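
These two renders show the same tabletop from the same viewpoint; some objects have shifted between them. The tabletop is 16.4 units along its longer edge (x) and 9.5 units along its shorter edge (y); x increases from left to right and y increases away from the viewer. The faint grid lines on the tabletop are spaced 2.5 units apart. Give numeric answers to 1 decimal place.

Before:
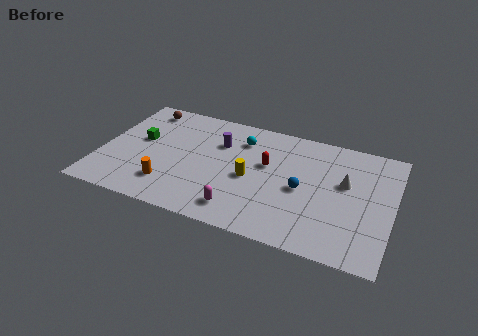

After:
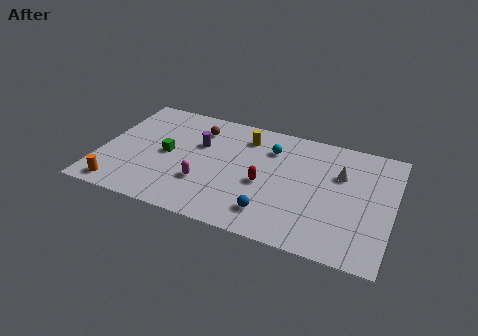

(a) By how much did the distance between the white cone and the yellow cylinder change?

+0.3

The distance was about 5.4 in the first image and 5.7 in the second, so they moved 0.3 units further apart.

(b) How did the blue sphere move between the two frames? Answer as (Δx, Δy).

(-1.5, -2.5)

From the two frames, the blue sphere sits at roughly (11.4, 4.4) before and (9.9, 1.9) after.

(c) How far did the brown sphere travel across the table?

3.4

From (1.9, 8.2) to (5.2, 7.4), the brown sphere covered √(3.3² + 0.8²) ≈ 3.4 units.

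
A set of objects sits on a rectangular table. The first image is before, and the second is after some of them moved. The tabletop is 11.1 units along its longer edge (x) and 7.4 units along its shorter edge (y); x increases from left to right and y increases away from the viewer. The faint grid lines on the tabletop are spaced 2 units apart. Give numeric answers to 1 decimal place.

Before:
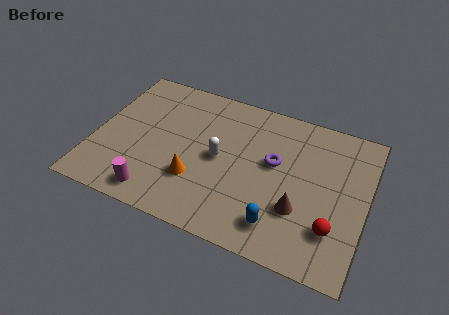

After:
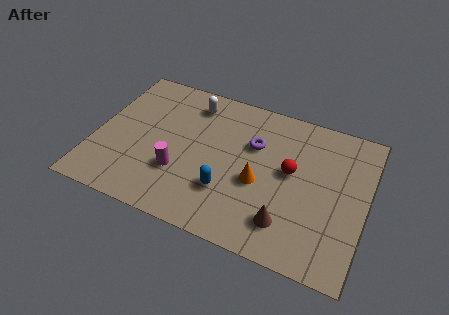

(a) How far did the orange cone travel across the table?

2.6

The orange cone moved from about (4.3, 2.3) to (6.8, 3.1), a distance of √(2.5² + 0.8²) ≈ 2.6.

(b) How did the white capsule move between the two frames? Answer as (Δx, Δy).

(-1.4, 2.4)

From the two frames, the white capsule sits at roughly (5.1, 3.7) before and (3.7, 6.1) after.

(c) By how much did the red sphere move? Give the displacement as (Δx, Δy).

(-1.9, 2.1)

The red sphere started near (9.9, 2.0) and ended near (8.0, 4.1).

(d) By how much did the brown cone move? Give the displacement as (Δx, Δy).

(-0.4, -0.8)

From the two frames, the brown cone sits at roughly (8.5, 2.4) before and (8.1, 1.6) after.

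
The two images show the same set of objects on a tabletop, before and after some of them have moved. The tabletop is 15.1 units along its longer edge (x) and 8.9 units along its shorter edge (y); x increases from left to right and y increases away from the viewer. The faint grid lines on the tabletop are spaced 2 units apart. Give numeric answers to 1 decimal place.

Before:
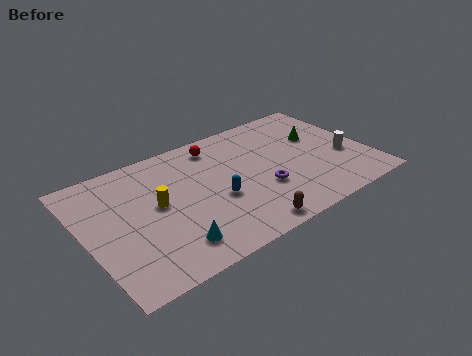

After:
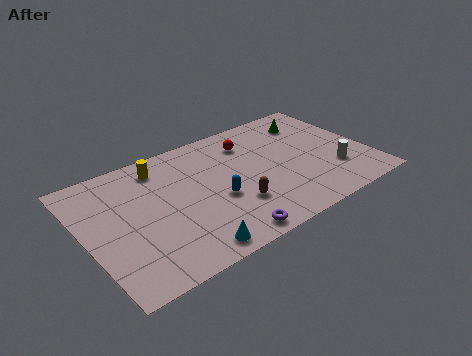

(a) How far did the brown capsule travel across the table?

1.8

From (7.8, 0.9) to (7.6, 2.7), the brown capsule covered √(0.2² + 1.8²) ≈ 1.8 units.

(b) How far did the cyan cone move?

1.1

The cyan cone moved from about (4.0, 1.7) to (4.8, 1.0), a distance of √(0.8² + 0.7²) ≈ 1.1.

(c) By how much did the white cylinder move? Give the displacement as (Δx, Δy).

(-0.7, -0.8)

From the two frames, the white cylinder sits at roughly (13.8, 3.4) before and (13.1, 2.6) after.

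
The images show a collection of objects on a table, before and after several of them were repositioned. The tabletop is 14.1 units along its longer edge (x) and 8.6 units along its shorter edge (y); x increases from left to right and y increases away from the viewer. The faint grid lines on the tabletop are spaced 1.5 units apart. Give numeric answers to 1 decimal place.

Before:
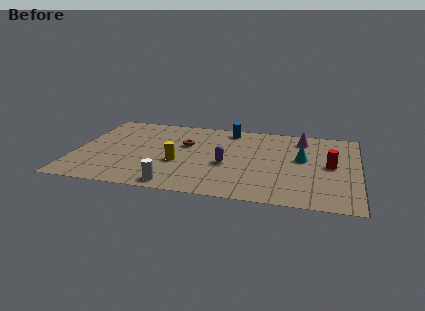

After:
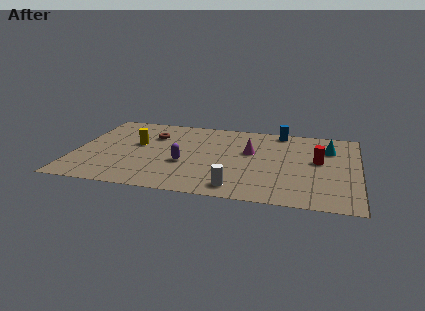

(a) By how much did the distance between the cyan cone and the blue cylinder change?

-1.6

They were about 4.6 units apart before and 3.0 after — 1.6 units closer together.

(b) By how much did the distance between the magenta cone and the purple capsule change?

-1.3

The distance was about 5.0 in the first image and 3.7 in the second, so they moved 1.3 units closer together.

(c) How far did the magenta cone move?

3.1

The magenta cone was near (11.2, 7.1) before and (8.7, 5.2) after, so it travelled √(2.5² + 1.9²) ≈ 3.1 units.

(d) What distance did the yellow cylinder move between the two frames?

2.8

From (5.2, 3.3) to (3.0, 5.0), the yellow cylinder covered √(2.2² + 1.7²) ≈ 2.8 units.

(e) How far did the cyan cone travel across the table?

1.8

From (11.3, 4.9) to (12.6, 6.2), the cyan cone covered √(1.3² + 1.3²) ≈ 1.8 units.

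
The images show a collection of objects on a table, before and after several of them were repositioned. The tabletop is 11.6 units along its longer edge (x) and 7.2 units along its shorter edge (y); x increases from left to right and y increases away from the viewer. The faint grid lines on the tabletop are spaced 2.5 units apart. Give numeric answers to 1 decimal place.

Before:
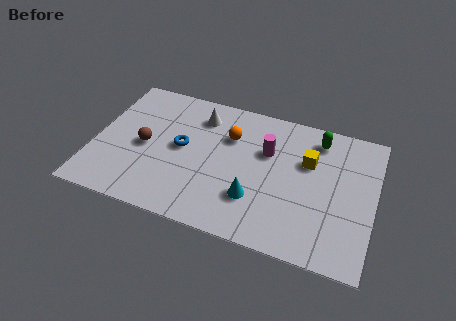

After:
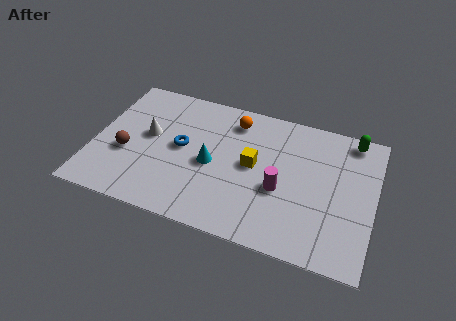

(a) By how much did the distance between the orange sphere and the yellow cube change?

-1.0

They were about 3.3 units apart before and 2.3 after — 1.0 units closer together.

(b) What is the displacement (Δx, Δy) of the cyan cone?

(-1.9, 1.2)

The cyan cone started near (6.8, 2.1) and ended near (4.9, 3.3).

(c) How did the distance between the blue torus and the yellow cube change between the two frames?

-2.3

They were about 5.3 units apart before and 3.0 after — 2.3 units closer together.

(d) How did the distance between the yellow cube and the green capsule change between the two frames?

+3.4

They were about 1.3 units apart before and 4.7 after — 3.4 units further apart.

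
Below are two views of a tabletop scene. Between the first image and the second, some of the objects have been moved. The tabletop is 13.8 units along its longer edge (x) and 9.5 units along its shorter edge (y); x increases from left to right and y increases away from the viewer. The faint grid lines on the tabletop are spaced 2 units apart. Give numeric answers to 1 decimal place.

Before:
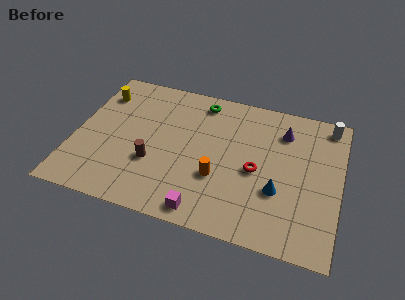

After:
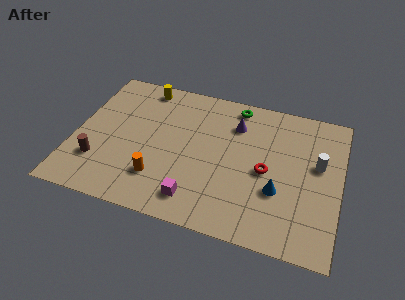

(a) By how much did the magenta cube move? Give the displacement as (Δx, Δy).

(-0.5, 0.6)

The magenta cube started near (7.1, 1.0) and ended near (6.6, 1.6).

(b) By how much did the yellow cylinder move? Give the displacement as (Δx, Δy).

(2.2, 1.1)

The yellow cylinder was at about (1.0, 7.3) and moved to about (3.2, 8.4).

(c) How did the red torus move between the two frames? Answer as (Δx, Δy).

(0.5, 0.1)

From the two frames, the red torus sits at roughly (9.5, 4.3) before and (10.0, 4.4) after.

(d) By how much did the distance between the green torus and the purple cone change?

-3.2

The distance was about 4.5 in the first image and 1.3 in the second, so they moved 3.2 units closer together.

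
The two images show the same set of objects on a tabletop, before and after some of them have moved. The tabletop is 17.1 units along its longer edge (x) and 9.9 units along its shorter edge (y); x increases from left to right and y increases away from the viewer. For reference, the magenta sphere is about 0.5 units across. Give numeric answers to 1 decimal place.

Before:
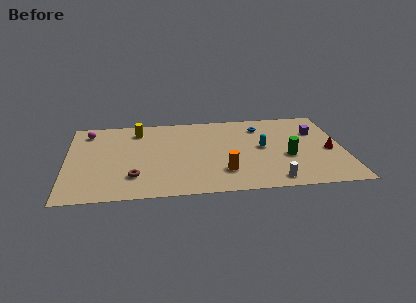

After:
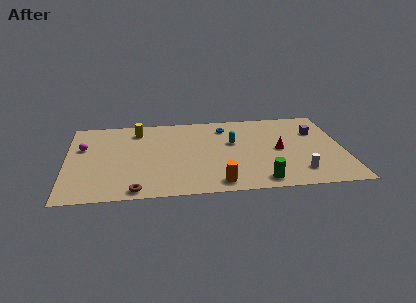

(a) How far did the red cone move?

3.1

The red cone was near (16.2, 4.4) before and (13.1, 4.8) after, so it travelled √(3.1² + 0.4²) ≈ 3.1 units.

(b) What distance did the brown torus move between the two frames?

1.6

The brown torus was near (4.1, 2.5) before and (4.2, 0.9) after, so it travelled √(0.1² + 1.6²) ≈ 1.6 units.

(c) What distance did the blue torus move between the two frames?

2.2

The blue torus moved from about (12.1, 7.8) to (9.9, 8.0), a distance of √(2.2² + 0.2²) ≈ 2.2.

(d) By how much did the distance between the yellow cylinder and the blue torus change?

-2.2

They were about 7.7 units apart before and 5.5 after — 2.2 units closer together.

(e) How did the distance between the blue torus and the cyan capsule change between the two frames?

-0.6

They were about 2.6 units apart before and 2.0 after — 0.6 units closer together.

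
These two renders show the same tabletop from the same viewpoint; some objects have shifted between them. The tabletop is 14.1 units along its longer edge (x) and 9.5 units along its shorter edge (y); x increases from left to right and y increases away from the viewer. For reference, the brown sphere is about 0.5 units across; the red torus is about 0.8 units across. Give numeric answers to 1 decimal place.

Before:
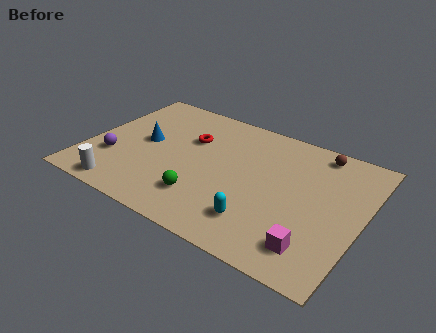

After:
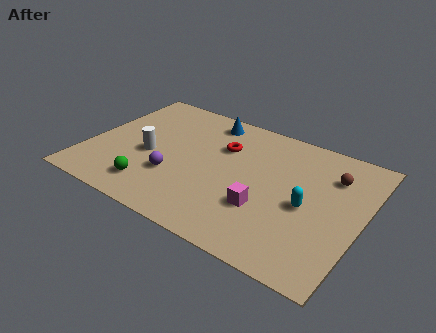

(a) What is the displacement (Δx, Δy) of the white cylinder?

(0.8, 3.1)

The white cylinder was at about (2.4, 1.0) and moved to about (3.2, 4.1).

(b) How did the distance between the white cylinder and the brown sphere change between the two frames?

-2.1

They were about 11.7 units apart before and 9.6 after — 2.1 units closer together.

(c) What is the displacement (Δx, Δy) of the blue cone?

(2.8, 3.2)

The blue cone was at about (2.8, 5.0) and moved to about (5.6, 8.2).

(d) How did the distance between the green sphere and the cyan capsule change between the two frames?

+5.1

Before: roughly 2.9 units apart; after: 8.0. That's 5.1 units further apart.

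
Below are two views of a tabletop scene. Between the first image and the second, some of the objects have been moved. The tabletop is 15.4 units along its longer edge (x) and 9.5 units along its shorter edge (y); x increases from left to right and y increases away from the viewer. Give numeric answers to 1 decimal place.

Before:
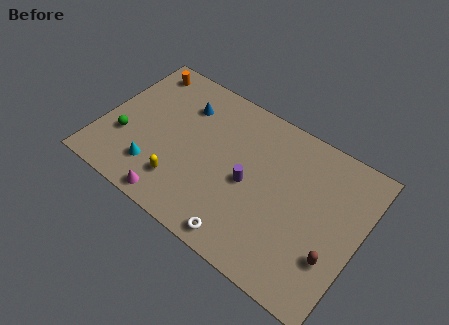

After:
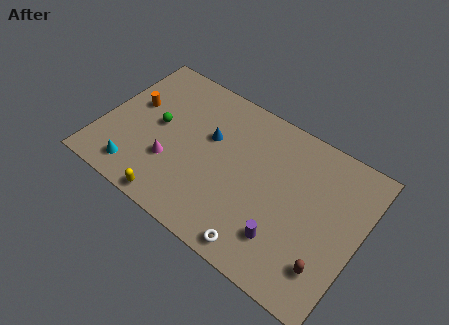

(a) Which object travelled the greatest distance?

the purple cylinder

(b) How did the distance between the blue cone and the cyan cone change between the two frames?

+0.7

Before: roughly 5.0 units apart; after: 5.7. That's 0.7 units further apart.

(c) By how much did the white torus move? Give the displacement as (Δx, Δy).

(1.0, 0.0)

The white torus was at about (9.2, 1.0) and moved to about (10.2, 1.0).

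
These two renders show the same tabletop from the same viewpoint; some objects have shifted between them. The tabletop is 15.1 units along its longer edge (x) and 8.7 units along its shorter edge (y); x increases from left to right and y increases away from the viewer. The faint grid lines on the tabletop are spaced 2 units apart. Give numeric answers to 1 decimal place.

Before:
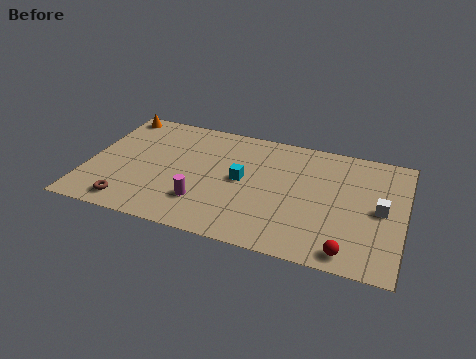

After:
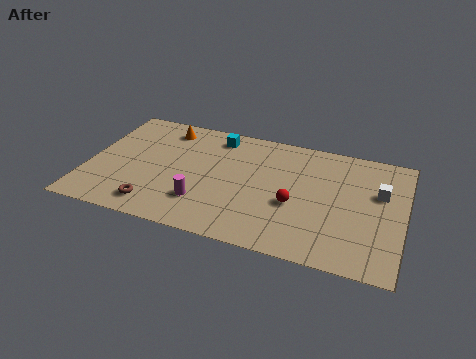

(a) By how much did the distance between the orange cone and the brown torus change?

-0.8

The distance was about 6.7 in the first image and 5.9 in the second, so they moved 0.8 units closer together.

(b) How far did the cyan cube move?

3.3

The cyan cube moved from about (7.4, 4.5) to (5.9, 7.4), a distance of √(1.5² + 2.9²) ≈ 3.3.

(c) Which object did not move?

the magenta cylinder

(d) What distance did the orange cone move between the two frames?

2.5

The orange cone was near (0.9, 7.8) before and (3.4, 7.3) after, so it travelled √(2.5² + 0.5²) ≈ 2.5 units.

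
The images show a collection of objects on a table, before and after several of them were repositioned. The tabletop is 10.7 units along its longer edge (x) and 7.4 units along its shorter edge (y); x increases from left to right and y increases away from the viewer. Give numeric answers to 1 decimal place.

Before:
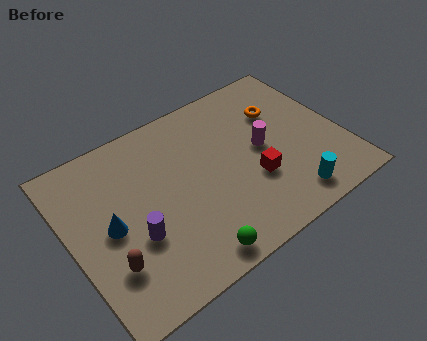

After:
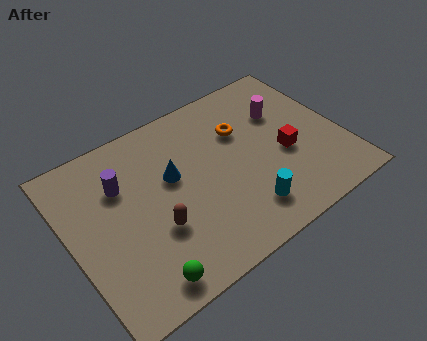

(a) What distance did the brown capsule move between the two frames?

2.0

The brown capsule moved from about (1.2, 2.1) to (3.1, 2.6), a distance of √(1.9² + 0.5²) ≈ 2.0.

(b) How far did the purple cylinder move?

2.4

The purple cylinder was near (2.3, 2.7) before and (2.2, 5.1) after, so it travelled √(0.1² + 2.4²) ≈ 2.4 units.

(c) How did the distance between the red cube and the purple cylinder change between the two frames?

+1.8

They were about 4.7 units apart before and 6.5 after — 1.8 units further apart.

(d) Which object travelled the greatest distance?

the blue cone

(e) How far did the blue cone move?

2.7

The blue cone was near (1.5, 3.6) before and (4.1, 4.4) after, so it travelled √(2.6² + 0.8²) ≈ 2.7 units.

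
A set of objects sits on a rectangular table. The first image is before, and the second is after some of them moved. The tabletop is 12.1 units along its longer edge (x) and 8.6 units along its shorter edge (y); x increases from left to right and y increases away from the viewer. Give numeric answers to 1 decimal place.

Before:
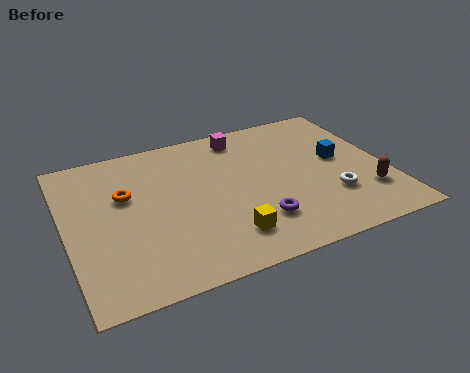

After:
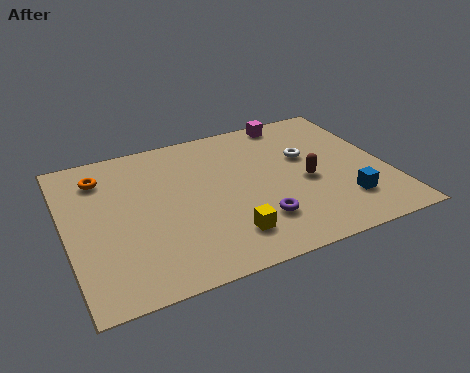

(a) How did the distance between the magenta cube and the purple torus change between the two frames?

+0.8

Before: roughly 5.2 units apart; after: 6.0. That's 0.8 units further apart.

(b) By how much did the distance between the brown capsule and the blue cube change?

-0.4

The distance was about 2.5 in the first image and 2.1 in the second, so they moved 0.4 units closer together.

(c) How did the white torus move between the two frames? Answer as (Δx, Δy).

(-0.6, 2.7)

From the two frames, the white torus sits at roughly (9.8, 2.6) before and (9.2, 5.3) after.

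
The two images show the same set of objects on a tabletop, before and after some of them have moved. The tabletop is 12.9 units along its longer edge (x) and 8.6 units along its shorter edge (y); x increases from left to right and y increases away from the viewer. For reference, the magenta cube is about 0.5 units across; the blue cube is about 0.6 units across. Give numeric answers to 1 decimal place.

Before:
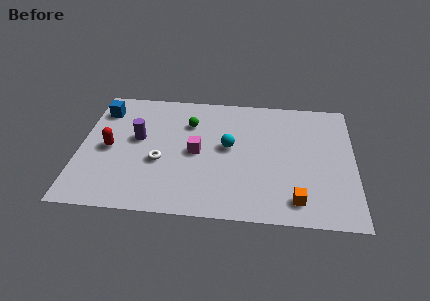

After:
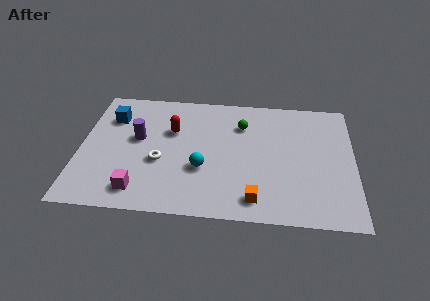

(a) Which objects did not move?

the white torus and the purple cylinder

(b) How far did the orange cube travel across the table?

1.9

The orange cube was near (10.2, 1.4) before and (8.3, 1.3) after, so it travelled √(1.9² + 0.1²) ≈ 1.9 units.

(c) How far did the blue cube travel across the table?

0.7

The blue cube moved from about (0.9, 6.8) to (1.4, 6.3), a distance of √(0.5² + 0.5²) ≈ 0.7.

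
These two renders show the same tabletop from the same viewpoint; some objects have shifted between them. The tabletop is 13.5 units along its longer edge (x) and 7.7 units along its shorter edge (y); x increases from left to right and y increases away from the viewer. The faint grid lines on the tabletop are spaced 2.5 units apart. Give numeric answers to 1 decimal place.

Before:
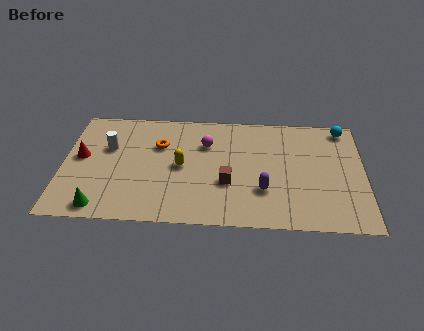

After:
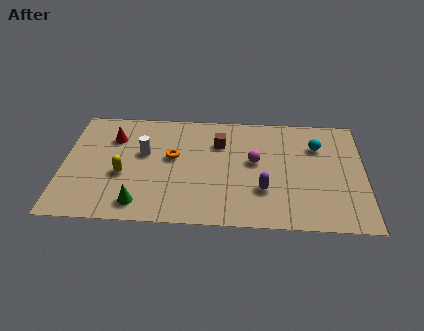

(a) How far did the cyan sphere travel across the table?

1.8

The cyan sphere moved from about (12.6, 6.8) to (11.4, 5.5), a distance of √(1.2² + 1.3²) ≈ 1.8.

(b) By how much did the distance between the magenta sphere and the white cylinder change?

+0.6

Before: roughly 4.4 units apart; after: 5.0. That's 0.6 units further apart.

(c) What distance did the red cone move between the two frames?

2.0

The red cone moved from about (0.8, 4.2) to (2.2, 5.6), a distance of √(1.4² + 1.4²) ≈ 2.0.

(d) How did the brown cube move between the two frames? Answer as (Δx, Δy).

(-0.4, 2.7)

The brown cube was at about (7.4, 2.8) and moved to about (7.0, 5.5).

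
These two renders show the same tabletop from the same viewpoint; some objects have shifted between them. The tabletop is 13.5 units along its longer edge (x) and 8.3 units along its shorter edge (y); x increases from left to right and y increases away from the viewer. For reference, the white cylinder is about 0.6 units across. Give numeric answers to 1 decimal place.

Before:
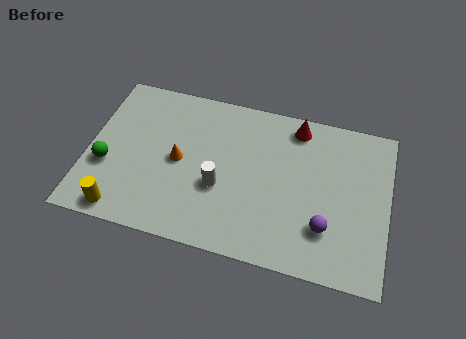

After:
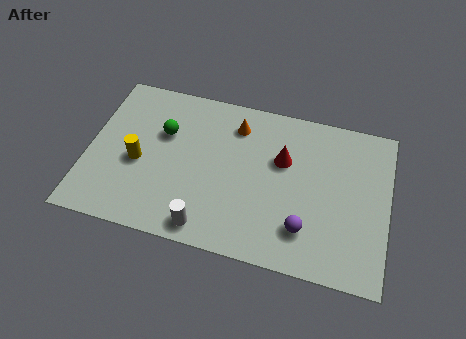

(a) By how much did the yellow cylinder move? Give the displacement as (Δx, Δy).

(0.5, 2.7)

From the two frames, the yellow cylinder sits at roughly (1.8, 0.9) before and (2.3, 3.6) after.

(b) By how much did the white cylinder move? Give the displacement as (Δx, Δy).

(-0.4, -2.2)

From the two frames, the white cylinder sits at roughly (6.0, 3.2) before and (5.6, 1.0) after.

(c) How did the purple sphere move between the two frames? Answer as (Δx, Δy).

(-0.9, -0.3)

The purple sphere started near (10.8, 2.3) and ended near (9.9, 2.0).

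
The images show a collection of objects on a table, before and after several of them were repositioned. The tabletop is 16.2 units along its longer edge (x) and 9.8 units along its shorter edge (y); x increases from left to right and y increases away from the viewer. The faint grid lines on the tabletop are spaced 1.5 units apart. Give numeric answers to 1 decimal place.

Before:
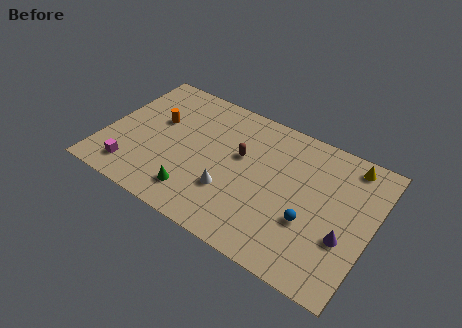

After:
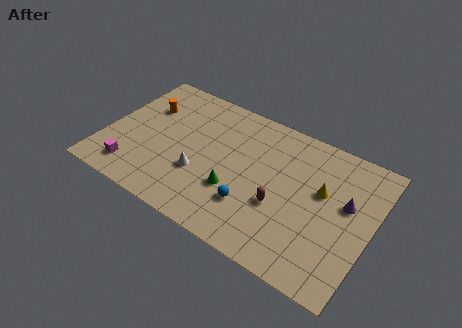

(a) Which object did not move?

the magenta cube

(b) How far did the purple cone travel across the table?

2.3

The purple cone was near (14.8, 3.5) before and (14.6, 5.8) after, so it travelled √(0.2² + 2.3²) ≈ 2.3 units.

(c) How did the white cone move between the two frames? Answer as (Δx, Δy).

(-1.9, 0.3)

The white cone was at about (7.9, 3.1) and moved to about (6.0, 3.4).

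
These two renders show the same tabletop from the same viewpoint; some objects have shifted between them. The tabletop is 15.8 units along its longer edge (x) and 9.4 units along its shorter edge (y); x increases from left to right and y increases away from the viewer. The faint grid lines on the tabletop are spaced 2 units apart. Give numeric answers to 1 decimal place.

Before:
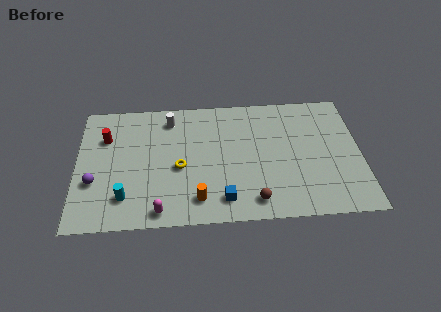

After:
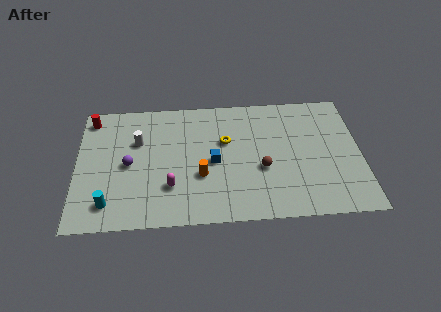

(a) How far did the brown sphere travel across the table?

2.4

The brown sphere moved from about (9.8, 1.4) to (10.3, 3.7), a distance of √(0.5² + 2.3²) ≈ 2.4.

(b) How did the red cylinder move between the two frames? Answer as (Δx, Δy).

(-0.8, 1.5)

The red cylinder was at about (1.6, 6.6) and moved to about (0.8, 8.1).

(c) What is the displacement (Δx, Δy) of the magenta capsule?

(0.6, 1.7)

The magenta capsule was at about (4.6, 1.0) and moved to about (5.2, 2.7).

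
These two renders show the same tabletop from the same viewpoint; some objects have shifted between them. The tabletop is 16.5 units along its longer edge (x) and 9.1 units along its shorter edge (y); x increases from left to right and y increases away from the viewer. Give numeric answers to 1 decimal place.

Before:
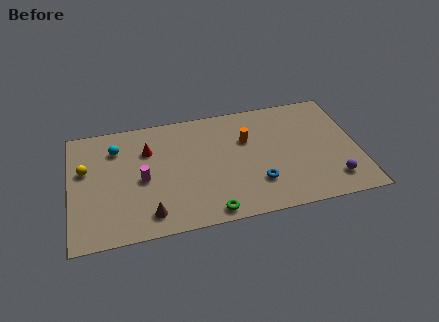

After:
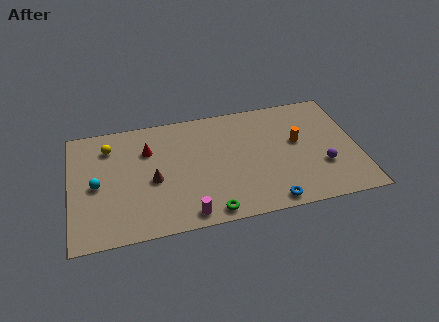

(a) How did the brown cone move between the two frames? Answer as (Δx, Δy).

(0.3, 2.5)

From the two frames, the brown cone sits at roughly (4.4, 1.5) before and (4.7, 4.0) after.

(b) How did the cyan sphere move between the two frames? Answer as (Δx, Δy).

(-1.2, -2.6)

The cyan sphere started near (2.7, 6.9) and ended near (1.5, 4.3).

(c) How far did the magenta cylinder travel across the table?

4.0

The magenta cylinder moved from about (4.1, 4.2) to (6.5, 1.0), a distance of √(2.4² + 3.2²) ≈ 4.0.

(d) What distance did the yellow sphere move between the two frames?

2.1

The yellow sphere moved from about (0.9, 5.6) to (2.3, 7.1), a distance of √(1.4² + 1.5²) ≈ 2.1.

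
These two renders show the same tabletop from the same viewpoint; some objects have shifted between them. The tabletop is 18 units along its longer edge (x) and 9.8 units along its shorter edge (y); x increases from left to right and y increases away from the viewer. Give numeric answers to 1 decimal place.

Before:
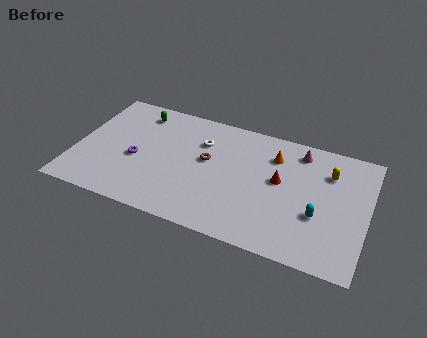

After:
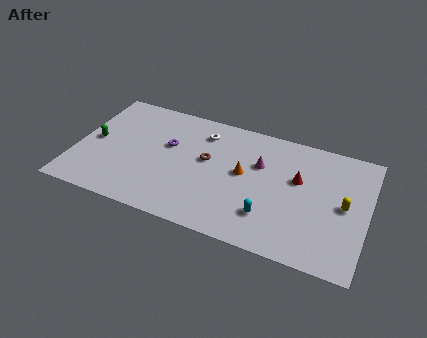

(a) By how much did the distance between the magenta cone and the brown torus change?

-2.8

The distance was about 6.1 in the first image and 3.3 in the second, so they moved 2.8 units closer together.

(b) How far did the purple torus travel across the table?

2.5

The purple torus moved from about (3.8, 4.2) to (5.6, 6.0), a distance of √(1.8² + 1.8²) ≈ 2.5.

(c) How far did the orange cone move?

2.7

From (12.1, 7.4) to (10.4, 5.3), the orange cone covered √(1.7² + 2.1²) ≈ 2.7 units.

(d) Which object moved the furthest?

the green capsule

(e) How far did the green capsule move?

4.1

From (3.5, 8.2) to (1.1, 4.9), the green capsule covered √(2.4² + 3.3²) ≈ 4.1 units.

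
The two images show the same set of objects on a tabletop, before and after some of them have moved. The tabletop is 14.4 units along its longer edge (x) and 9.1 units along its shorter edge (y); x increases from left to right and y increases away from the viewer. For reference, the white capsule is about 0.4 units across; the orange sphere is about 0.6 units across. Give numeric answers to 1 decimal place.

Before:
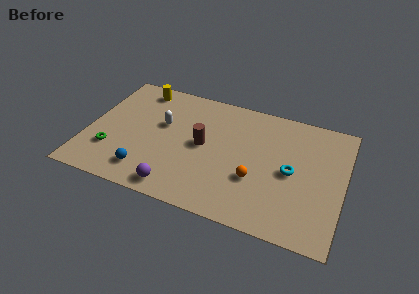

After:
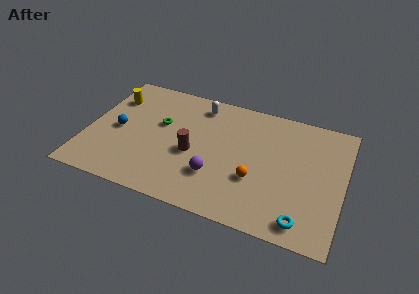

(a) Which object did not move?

the orange sphere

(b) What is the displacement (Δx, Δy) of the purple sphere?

(2.0, 1.6)

From the two frames, the purple sphere sits at roughly (5.4, 1.1) before and (7.4, 2.7) after.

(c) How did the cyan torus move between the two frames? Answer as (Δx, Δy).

(0.9, -3.2)

The cyan torus started near (11.5, 4.4) and ended near (12.4, 1.2).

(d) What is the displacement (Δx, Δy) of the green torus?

(2.5, 2.9)

From the two frames, the green torus sits at roughly (1.5, 2.6) before and (4.0, 5.5) after.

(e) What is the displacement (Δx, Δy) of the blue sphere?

(-1.9, 2.6)

The blue sphere was at about (3.6, 1.7) and moved to about (1.7, 4.3).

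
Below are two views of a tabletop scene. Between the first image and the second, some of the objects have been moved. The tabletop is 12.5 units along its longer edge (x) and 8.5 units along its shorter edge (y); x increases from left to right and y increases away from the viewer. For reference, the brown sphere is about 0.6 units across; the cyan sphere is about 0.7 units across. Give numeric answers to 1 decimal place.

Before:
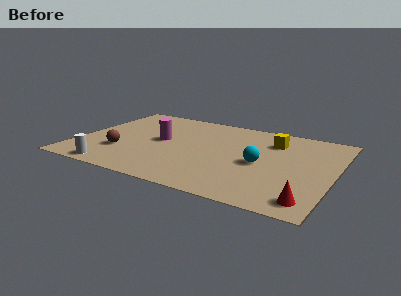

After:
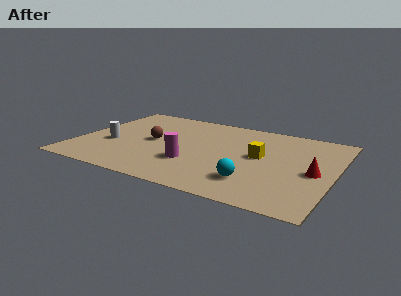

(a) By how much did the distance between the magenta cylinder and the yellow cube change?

-2.0

They were about 5.6 units apart before and 3.6 after — 2.0 units closer together.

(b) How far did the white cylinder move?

2.5

The white cylinder was near (2.2, 0.8) before and (1.7, 3.3) after, so it travelled √(0.5² + 2.5²) ≈ 2.5 units.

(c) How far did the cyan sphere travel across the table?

1.9

The cyan sphere was near (9.0, 3.9) before and (8.9, 2.0) after, so it travelled √(0.1² + 1.9²) ≈ 1.9 units.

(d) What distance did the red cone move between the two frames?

2.7

The red cone was near (11.6, 1.2) before and (11.6, 3.9) after, so it travelled √(0.0² + 2.7²) ≈ 2.7 units.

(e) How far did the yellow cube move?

1.8

The yellow cube was near (9.3, 6.4) before and (8.9, 4.6) after, so it travelled √(0.4² + 1.8²) ≈ 1.8 units.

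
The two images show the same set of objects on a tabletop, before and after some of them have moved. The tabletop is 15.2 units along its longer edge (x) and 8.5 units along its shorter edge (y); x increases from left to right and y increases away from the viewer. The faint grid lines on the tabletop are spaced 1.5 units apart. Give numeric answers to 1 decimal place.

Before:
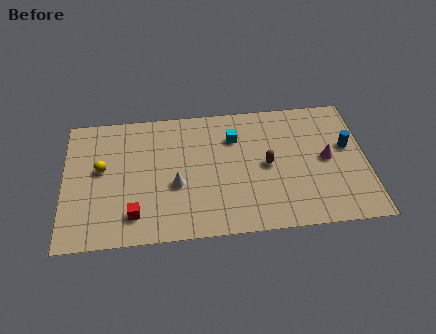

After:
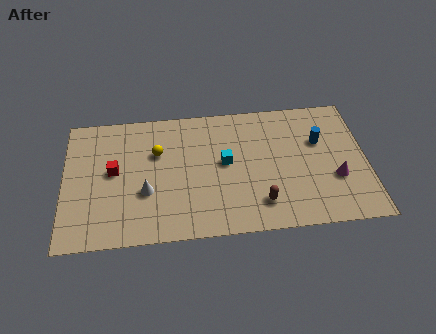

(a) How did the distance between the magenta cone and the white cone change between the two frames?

+1.8

The distance was about 7.7 in the first image and 9.5 in the second, so they moved 1.8 units further apart.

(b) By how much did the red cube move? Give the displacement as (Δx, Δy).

(-1.0, 2.9)

The red cube started near (3.5, 1.7) and ended near (2.5, 4.6).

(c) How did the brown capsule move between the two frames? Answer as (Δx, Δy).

(-0.4, -2.4)

The brown capsule was at about (10.2, 4.2) and moved to about (9.8, 1.8).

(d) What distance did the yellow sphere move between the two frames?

2.9

From (1.9, 4.8) to (4.7, 5.6), the yellow sphere covered √(2.8² + 0.8²) ≈ 2.9 units.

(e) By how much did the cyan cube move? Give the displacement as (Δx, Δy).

(-0.5, -1.6)

From the two frames, the cyan cube sits at roughly (8.6, 6.2) before and (8.1, 4.6) after.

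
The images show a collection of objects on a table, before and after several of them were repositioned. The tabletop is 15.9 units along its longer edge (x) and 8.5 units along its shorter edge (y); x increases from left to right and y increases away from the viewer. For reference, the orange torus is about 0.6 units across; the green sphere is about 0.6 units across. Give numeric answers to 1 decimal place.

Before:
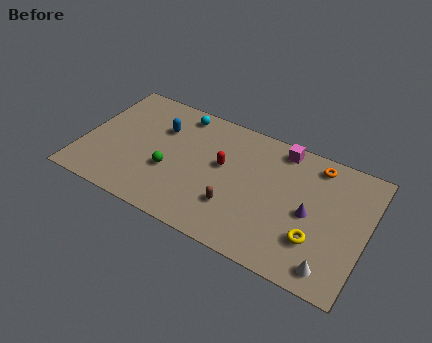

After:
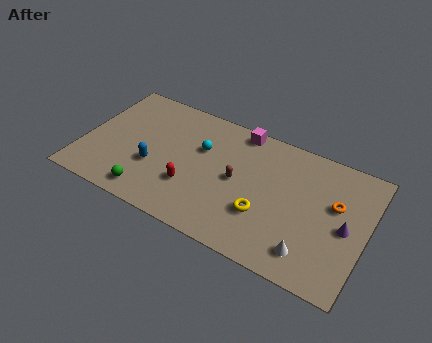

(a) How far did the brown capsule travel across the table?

1.8

From (8.8, 2.5) to (8.7, 4.3), the brown capsule covered √(0.1² + 1.8²) ≈ 1.8 units.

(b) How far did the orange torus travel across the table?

2.5

The orange torus was near (12.8, 7.3) before and (14.1, 5.2) after, so it travelled √(1.3² + 2.1²) ≈ 2.5 units.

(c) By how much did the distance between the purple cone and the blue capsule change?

+1.8

They were about 8.9 units apart before and 10.7 after — 1.8 units further apart.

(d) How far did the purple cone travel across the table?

2.0

The purple cone was near (12.8, 4.0) before and (14.8, 4.0) after, so it travelled √(2.0² + 0.0²) ≈ 2.0 units.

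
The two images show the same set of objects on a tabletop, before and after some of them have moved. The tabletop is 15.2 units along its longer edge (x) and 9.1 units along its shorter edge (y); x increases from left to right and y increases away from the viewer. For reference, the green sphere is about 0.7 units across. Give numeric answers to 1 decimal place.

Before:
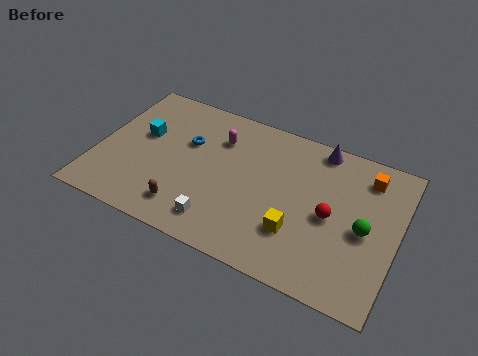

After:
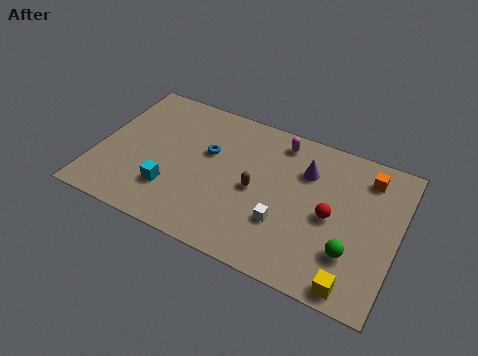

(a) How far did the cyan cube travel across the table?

3.5

The cyan cube moved from about (2.1, 5.4) to (4.0, 2.5), a distance of √(1.9² + 2.9²) ≈ 3.5.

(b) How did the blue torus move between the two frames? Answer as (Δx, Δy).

(1.1, -0.2)

The blue torus was at about (4.4, 5.8) and moved to about (5.5, 5.6).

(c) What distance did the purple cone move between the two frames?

1.8

The purple cone moved from about (10.9, 8.2) to (10.4, 6.5), a distance of √(0.5² + 1.7²) ≈ 1.8.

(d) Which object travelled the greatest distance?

the brown capsule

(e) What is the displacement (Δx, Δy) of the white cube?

(3.1, 1.3)

The white cube was at about (6.6, 1.6) and moved to about (9.7, 2.9).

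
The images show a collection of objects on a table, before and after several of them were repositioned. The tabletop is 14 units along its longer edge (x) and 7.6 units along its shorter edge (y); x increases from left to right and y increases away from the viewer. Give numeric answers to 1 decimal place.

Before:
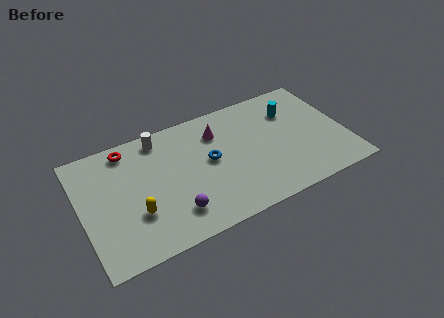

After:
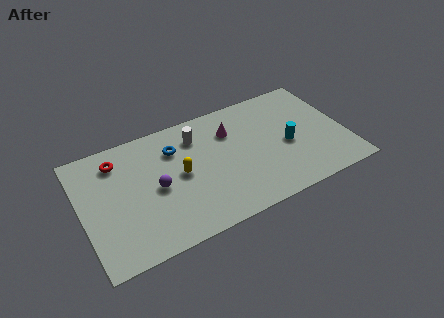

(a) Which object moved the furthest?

the yellow capsule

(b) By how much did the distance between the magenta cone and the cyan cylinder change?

-0.5

Before: roughly 4.0 units apart; after: 3.5. That's 0.5 units closer together.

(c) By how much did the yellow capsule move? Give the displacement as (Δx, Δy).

(2.5, 1.4)

The yellow capsule started near (2.7, 2.5) and ended near (5.2, 3.9).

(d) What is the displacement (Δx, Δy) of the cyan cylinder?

(-0.5, -2.1)

The cyan cylinder started near (11.4, 5.5) and ended near (10.9, 3.4).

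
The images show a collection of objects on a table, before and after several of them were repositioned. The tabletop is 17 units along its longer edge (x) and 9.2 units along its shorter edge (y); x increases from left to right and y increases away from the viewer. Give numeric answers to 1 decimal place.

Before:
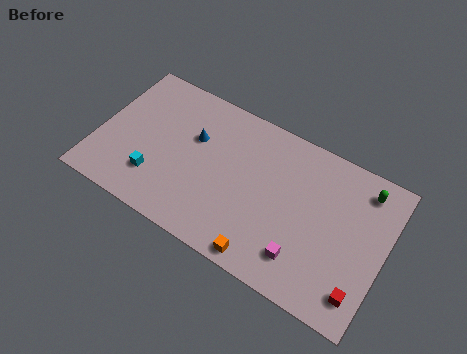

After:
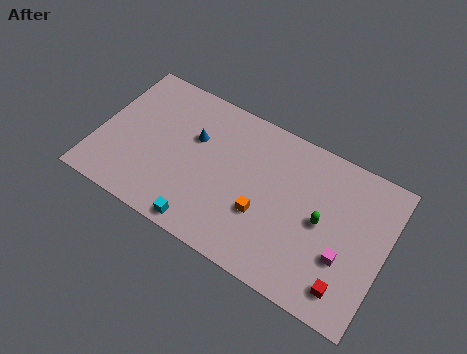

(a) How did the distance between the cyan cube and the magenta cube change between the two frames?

-0.6

Before: roughly 8.9 units apart; after: 8.3. That's 0.6 units closer together.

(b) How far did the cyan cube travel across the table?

3.4

From (3.7, 2.4) to (6.8, 0.9), the cyan cube covered √(3.1² + 1.5²) ≈ 3.4 units.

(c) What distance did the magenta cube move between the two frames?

2.5

The magenta cube moved from about (12.6, 2.0) to (14.8, 3.2), a distance of √(2.2² + 1.2²) ≈ 2.5.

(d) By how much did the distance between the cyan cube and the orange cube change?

-3.0

The distance was about 7.0 in the first image and 4.0 in the second, so they moved 3.0 units closer together.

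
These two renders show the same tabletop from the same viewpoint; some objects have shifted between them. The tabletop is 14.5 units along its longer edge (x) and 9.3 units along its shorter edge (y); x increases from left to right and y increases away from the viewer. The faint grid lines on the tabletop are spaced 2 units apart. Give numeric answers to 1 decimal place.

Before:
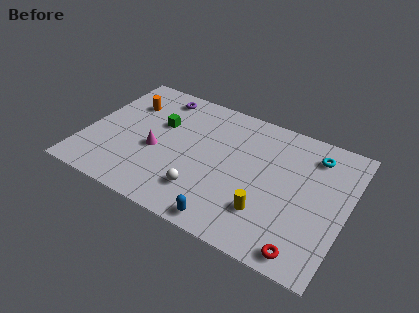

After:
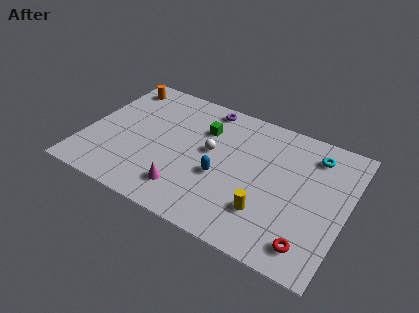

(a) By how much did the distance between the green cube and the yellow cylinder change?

-1.5

Before: roughly 7.3 units apart; after: 5.8. That's 1.5 units closer together.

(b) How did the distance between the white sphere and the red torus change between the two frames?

+1.1

The distance was about 5.9 in the first image and 7.0 in the second, so they moved 1.1 units further apart.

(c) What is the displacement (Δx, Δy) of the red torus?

(0.2, 0.5)

The red torus was at about (12.7, 1.0) and moved to about (12.9, 1.5).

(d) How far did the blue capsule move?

2.9

The blue capsule was near (8.5, 0.9) before and (7.7, 3.7) after, so it travelled √(0.8² + 2.8²) ≈ 2.9 units.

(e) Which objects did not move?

the yellow cylinder and the cyan torus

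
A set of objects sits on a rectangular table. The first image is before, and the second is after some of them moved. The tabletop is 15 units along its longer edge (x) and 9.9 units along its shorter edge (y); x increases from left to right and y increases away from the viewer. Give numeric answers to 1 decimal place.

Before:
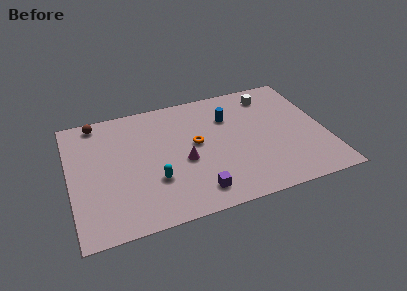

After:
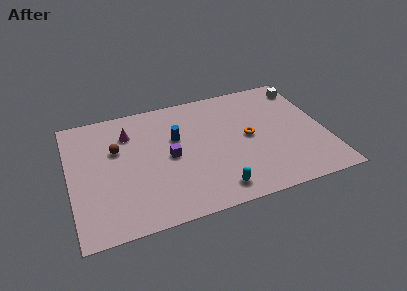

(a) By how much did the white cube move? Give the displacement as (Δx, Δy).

(2.1, 0.1)

From the two frames, the white cube sits at roughly (12.1, 8.2) before and (14.2, 8.3) after.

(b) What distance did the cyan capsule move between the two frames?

3.8

The cyan capsule moved from about (4.8, 3.2) to (8.2, 1.4), a distance of √(3.4² + 1.8²) ≈ 3.8.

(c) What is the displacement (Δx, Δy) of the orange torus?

(3.1, -0.4)

From the two frames, the orange torus sits at roughly (7.4, 5.4) before and (10.5, 5.0) after.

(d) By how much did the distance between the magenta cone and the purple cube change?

+0.8

Before: roughly 2.6 units apart; after: 3.4. That's 0.8 units further apart.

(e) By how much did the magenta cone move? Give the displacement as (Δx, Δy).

(-3.0, 3.2)

The magenta cone started near (6.6, 4.2) and ended near (3.6, 7.4).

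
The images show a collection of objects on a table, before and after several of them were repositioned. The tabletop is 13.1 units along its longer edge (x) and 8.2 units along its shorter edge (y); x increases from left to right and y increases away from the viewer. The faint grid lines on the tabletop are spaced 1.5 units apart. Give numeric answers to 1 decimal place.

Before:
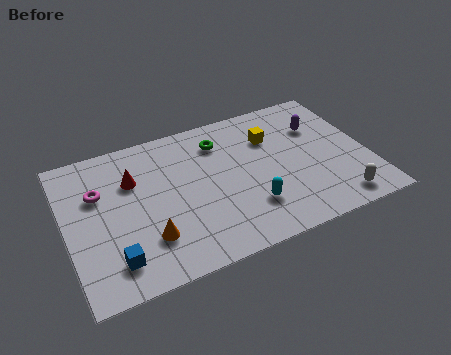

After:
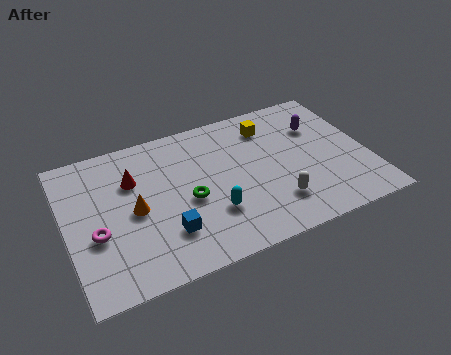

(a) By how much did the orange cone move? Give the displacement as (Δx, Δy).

(-0.4, 1.7)

The orange cone started near (3.3, 2.2) and ended near (2.9, 3.9).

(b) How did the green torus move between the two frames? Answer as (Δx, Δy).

(-1.7, -2.8)

From the two frames, the green torus sits at roughly (6.9, 6.4) before and (5.2, 3.6) after.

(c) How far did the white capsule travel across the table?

2.8

From (11.4, 1.1) to (8.8, 2.0), the white capsule covered √(2.6² + 0.9²) ≈ 2.8 units.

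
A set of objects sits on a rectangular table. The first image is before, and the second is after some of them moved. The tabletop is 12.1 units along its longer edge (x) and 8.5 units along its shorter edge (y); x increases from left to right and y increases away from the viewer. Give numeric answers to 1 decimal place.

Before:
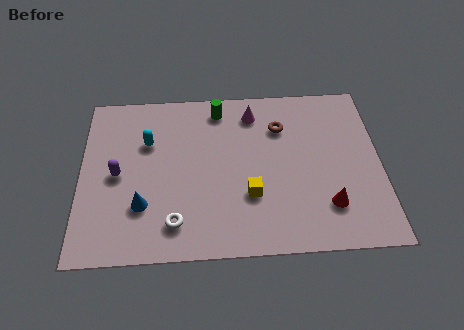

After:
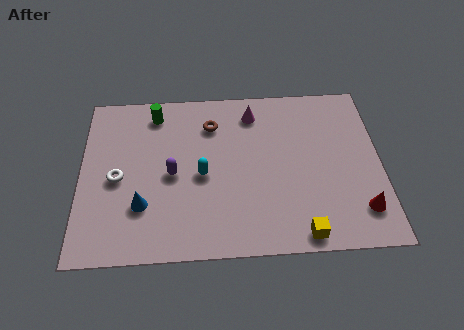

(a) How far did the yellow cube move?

2.8

The yellow cube was near (6.8, 2.8) before and (8.8, 0.8) after, so it travelled √(2.0² + 2.0²) ≈ 2.8 units.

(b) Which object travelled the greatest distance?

the white torus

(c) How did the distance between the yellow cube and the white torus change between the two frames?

+4.7

The distance was about 3.2 in the first image and 7.9 in the second, so they moved 4.7 units further apart.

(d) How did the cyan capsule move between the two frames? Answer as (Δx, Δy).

(2.2, -1.8)

The cyan capsule was at about (2.7, 5.7) and moved to about (4.9, 3.9).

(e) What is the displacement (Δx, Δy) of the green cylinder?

(-2.6, -0.1)

The green cylinder was at about (5.6, 7.3) and moved to about (3.0, 7.2).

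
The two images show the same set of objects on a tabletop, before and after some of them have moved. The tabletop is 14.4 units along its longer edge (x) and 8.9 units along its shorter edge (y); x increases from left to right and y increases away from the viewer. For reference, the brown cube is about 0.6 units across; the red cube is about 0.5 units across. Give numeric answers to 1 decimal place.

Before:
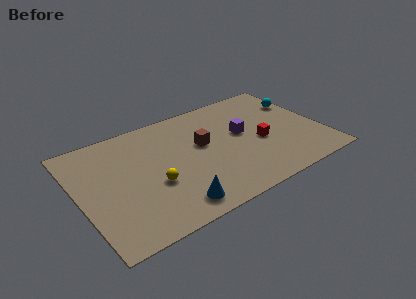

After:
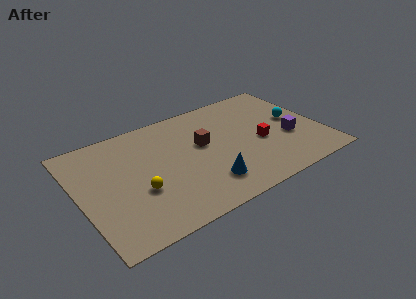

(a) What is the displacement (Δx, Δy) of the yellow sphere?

(-0.9, -0.1)

The yellow sphere started near (4.2, 3.4) and ended near (3.3, 3.3).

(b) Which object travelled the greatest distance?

the purple cube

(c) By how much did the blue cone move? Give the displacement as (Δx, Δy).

(2.1, 0.7)

From the two frames, the blue cone sits at roughly (5.0, 1.3) before and (7.1, 2.0) after.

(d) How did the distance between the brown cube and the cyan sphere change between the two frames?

-0.7

The distance was about 6.3 in the first image and 5.6 in the second, so they moved 0.7 units closer together.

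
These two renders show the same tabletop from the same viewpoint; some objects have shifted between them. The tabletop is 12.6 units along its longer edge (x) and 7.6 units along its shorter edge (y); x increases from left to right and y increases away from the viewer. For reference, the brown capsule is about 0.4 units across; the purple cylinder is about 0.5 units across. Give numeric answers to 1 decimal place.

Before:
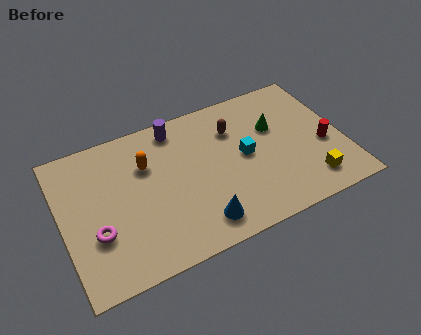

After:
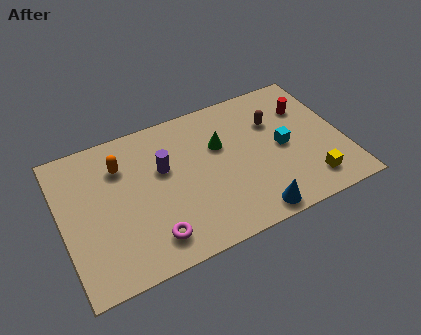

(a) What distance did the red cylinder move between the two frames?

2.4

From (11.7, 3.1) to (11.2, 5.4), the red cylinder covered √(0.5² + 2.3²) ≈ 2.4 units.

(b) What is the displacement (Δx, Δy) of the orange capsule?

(-1.1, 0.4)

From the two frames, the orange capsule sits at roughly (3.9, 5.2) before and (2.8, 5.6) after.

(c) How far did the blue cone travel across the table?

2.4

The blue cone was near (5.8, 1.3) before and (8.1, 0.8) after, so it travelled √(2.3² + 0.5²) ≈ 2.4 units.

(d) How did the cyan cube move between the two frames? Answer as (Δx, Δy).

(1.7, -0.2)

From the two frames, the cyan cube sits at roughly (8.2, 3.9) before and (9.9, 3.7) after.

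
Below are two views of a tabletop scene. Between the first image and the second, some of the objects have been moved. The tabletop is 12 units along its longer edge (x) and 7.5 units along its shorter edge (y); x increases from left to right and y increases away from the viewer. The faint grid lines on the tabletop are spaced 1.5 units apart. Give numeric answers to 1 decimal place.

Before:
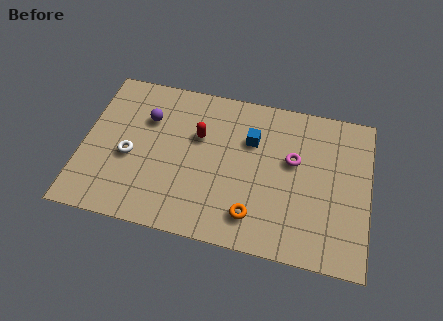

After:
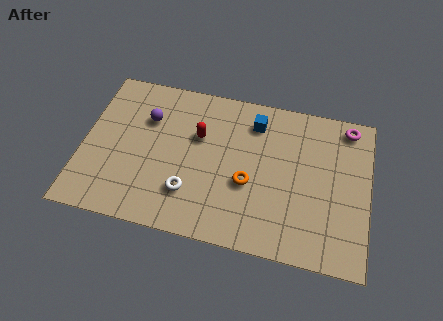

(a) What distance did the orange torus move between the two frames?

1.5

The orange torus moved from about (7.3, 1.5) to (7.0, 3.0), a distance of √(0.3² + 1.5²) ≈ 1.5.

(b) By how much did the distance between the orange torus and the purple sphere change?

-1.1

They were about 6.0 units apart before and 4.9 after — 1.1 units closer together.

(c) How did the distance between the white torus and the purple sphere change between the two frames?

+1.7

They were about 2.1 units apart before and 3.8 after — 1.7 units further apart.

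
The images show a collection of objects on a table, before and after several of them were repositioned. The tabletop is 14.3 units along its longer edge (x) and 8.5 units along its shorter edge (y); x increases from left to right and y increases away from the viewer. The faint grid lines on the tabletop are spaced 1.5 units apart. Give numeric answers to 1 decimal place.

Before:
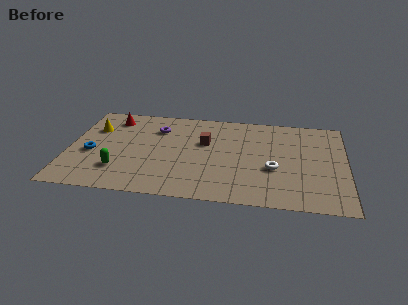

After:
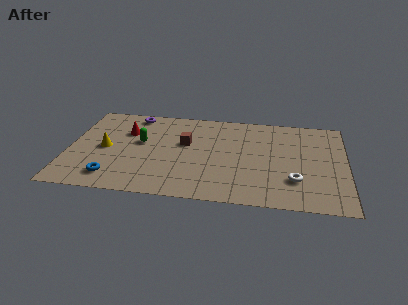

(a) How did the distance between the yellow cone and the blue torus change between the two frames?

+0.3

They were about 2.3 units apart before and 2.6 after — 0.3 units further apart.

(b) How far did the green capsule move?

2.9

The green capsule moved from about (2.7, 2.2) to (3.7, 4.9), a distance of √(1.0² + 2.7²) ≈ 2.9.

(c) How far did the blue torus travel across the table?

2.4

From (1.2, 3.6) to (2.4, 1.5), the blue torus covered √(1.2² + 2.1²) ≈ 2.4 units.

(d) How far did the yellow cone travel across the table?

1.9

The yellow cone was near (1.2, 5.9) before and (1.9, 4.1) after, so it travelled √(0.7² + 1.8²) ≈ 1.9 units.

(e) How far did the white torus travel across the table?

1.4

The white torus was near (10.6, 3.3) before and (11.7, 2.4) after, so it travelled √(1.1² + 0.9²) ≈ 1.4 units.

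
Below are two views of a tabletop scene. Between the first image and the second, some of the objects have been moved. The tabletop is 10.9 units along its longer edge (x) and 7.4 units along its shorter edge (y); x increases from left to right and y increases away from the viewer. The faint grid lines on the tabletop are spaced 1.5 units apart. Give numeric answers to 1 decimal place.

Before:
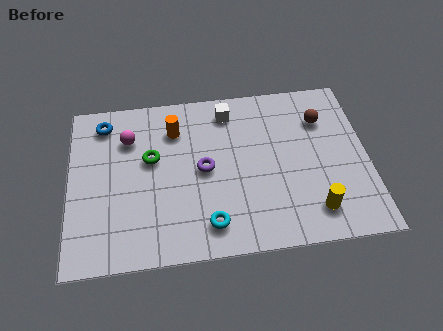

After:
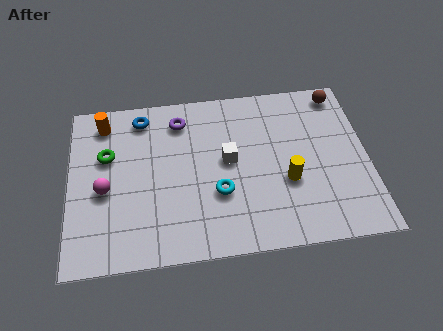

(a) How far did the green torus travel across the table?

1.6

The green torus moved from about (3.0, 4.4) to (1.4, 4.7), a distance of √(1.6² + 0.3²) ≈ 1.6.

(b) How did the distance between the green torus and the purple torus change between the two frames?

+1.0

They were about 2.0 units apart before and 3.0 after — 1.0 units further apart.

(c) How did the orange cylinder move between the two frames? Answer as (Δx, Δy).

(-2.6, 0.6)

The orange cylinder was at about (3.9, 5.6) and moved to about (1.3, 6.2).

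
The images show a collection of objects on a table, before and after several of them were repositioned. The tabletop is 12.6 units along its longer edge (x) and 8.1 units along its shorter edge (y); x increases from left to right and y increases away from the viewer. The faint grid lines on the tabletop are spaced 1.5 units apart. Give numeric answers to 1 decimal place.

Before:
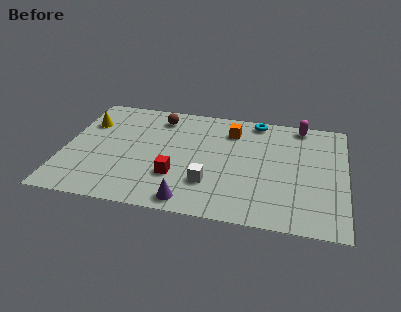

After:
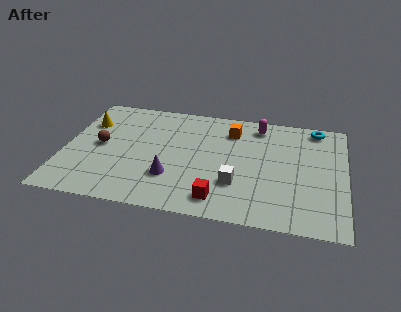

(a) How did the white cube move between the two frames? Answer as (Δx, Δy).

(1.2, 0.2)

The white cube was at about (6.6, 2.3) and moved to about (7.8, 2.5).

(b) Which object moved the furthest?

the brown sphere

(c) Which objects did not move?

the yellow cone and the orange cube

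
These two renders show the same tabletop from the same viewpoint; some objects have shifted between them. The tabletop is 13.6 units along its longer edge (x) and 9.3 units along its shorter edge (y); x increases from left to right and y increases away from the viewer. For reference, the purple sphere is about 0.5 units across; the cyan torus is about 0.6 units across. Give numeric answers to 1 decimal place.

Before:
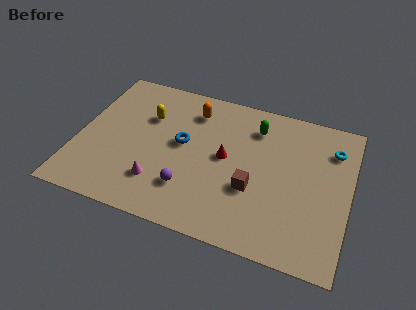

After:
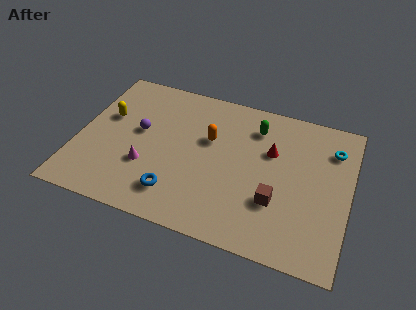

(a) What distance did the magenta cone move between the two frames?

1.1

The magenta cone was near (4.3, 2.3) before and (3.6, 3.1) after, so it travelled √(0.7² + 0.8²) ≈ 1.1 units.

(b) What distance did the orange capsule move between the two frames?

1.9

The orange capsule was near (5.5, 7.4) before and (6.5, 5.8) after, so it travelled √(1.0² + 1.6²) ≈ 1.9 units.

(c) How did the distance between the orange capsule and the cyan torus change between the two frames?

-0.9

Before: roughly 7.1 units apart; after: 6.2. That's 0.9 units closer together.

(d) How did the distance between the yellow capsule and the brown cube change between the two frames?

+2.9

They were about 6.3 units apart before and 9.2 after — 2.9 units further apart.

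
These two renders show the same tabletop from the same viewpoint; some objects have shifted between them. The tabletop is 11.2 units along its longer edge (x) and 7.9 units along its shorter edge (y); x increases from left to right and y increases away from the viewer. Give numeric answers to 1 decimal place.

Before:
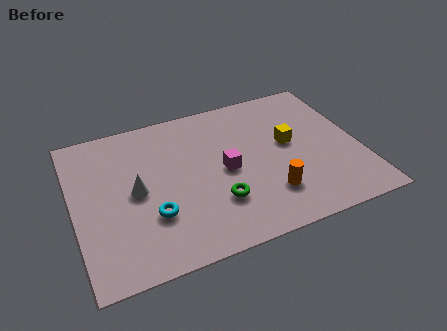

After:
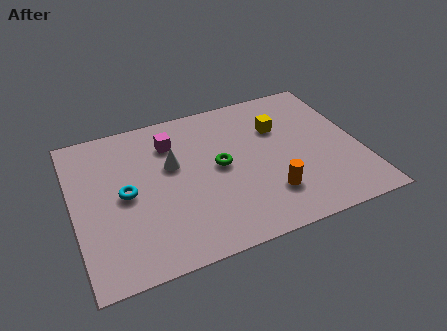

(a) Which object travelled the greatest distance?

the magenta cube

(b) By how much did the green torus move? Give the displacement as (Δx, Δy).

(0.3, 1.8)

From the two frames, the green torus sits at roughly (5.4, 2.3) before and (5.7, 4.1) after.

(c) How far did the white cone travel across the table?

1.7

The white cone was near (2.4, 3.9) before and (3.9, 4.8) after, so it travelled √(1.5² + 0.9²) ≈ 1.7 units.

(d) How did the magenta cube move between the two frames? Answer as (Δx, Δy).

(-1.9, 2.2)

The magenta cube was at about (5.9, 3.8) and moved to about (4.0, 6.0).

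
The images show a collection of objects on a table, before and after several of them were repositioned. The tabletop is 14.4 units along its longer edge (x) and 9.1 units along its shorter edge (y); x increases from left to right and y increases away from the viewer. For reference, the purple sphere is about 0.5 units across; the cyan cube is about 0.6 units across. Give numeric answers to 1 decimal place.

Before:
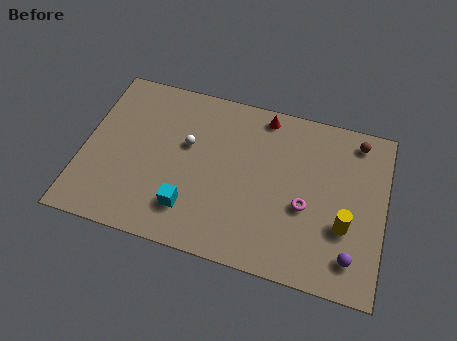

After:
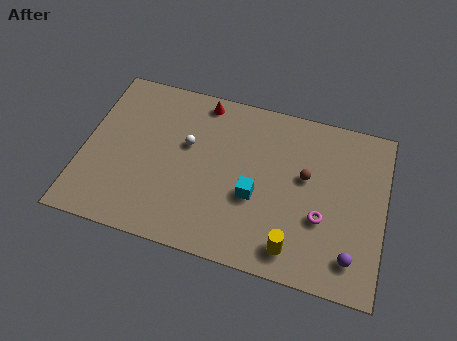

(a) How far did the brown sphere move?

3.5

From (12.9, 7.9) to (10.6, 5.3), the brown sphere covered √(2.3² + 2.6²) ≈ 3.5 units.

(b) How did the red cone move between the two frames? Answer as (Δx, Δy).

(-3.0, 0.0)

The red cone was at about (8.4, 8.1) and moved to about (5.4, 8.1).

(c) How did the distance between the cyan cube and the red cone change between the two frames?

-1.4

They were about 6.8 units apart before and 5.4 after — 1.4 units closer together.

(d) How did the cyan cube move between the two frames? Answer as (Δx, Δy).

(3.0, 1.5)

From the two frames, the cyan cube sits at roughly (5.3, 2.1) before and (8.3, 3.6) after.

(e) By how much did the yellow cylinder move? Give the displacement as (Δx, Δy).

(-2.3, -1.8)

The yellow cylinder started near (12.6, 3.2) and ended near (10.3, 1.4).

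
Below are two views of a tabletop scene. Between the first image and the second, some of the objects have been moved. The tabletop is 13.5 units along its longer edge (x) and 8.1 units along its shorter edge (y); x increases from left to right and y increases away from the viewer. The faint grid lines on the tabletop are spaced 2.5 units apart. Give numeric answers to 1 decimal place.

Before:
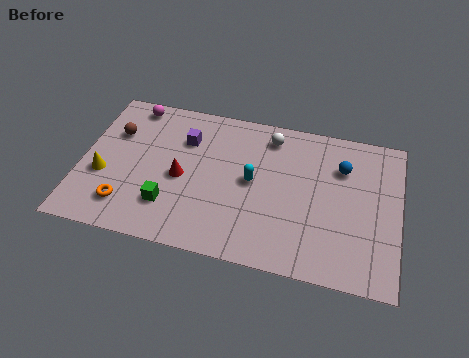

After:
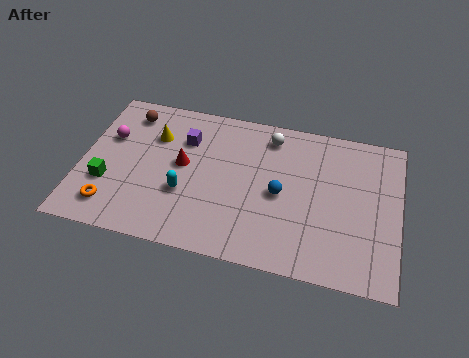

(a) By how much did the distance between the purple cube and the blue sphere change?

-2.0

The distance was about 6.7 in the first image and 4.7 in the second, so they moved 2.0 units closer together.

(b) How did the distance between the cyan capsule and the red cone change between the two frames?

-1.5

They were about 3.0 units apart before and 1.5 after — 1.5 units closer together.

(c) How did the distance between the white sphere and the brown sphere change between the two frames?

-0.6

The distance was about 6.7 in the first image and 6.1 in the second, so they moved 0.6 units closer together.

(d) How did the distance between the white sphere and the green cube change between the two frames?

+1.7

Before: roughly 6.2 units apart; after: 7.9. That's 1.7 units further apart.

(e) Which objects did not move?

the white sphere and the purple cube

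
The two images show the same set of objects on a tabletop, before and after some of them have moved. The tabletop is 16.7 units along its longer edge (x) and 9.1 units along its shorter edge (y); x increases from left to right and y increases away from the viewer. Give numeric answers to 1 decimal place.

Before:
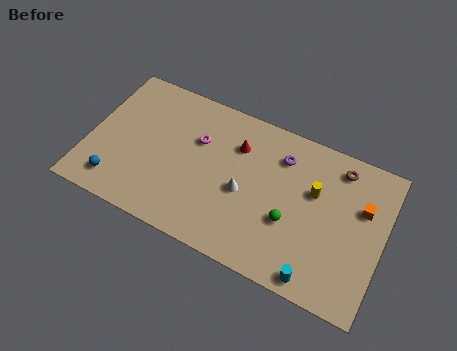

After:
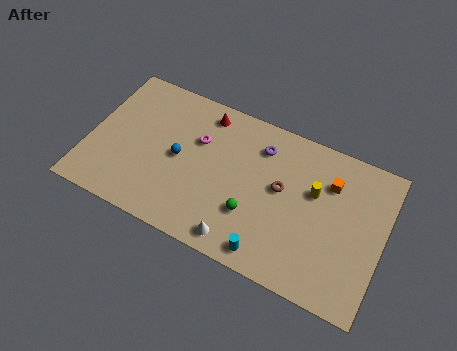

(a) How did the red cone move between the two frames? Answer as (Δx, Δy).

(-2.0, 1.2)

The red cone started near (8.2, 6.6) and ended near (6.2, 7.8).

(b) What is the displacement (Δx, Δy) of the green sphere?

(-2.1, -0.5)

The green sphere was at about (11.6, 3.4) and moved to about (9.5, 2.9).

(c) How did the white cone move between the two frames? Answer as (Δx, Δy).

(0.1, -2.9)

The white cone started near (8.9, 4.0) and ended near (9.0, 1.1).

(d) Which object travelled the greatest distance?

the blue sphere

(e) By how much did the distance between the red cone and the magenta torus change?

-0.5

Before: roughly 2.3 units apart; after: 1.8. That's 0.5 units closer together.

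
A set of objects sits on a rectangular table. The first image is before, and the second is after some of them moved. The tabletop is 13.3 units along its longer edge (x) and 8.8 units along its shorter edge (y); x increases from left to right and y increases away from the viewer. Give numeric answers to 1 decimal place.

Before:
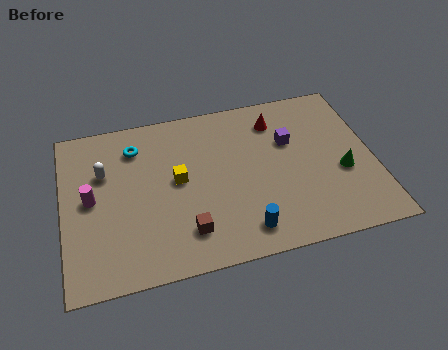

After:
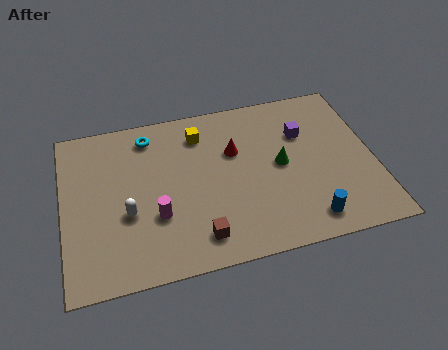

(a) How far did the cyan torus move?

0.8

The cyan torus moved from about (3.2, 6.9) to (3.8, 7.4), a distance of √(0.6² + 0.5²) ≈ 0.8.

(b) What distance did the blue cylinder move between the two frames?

2.7

From (7.5, 1.4) to (10.2, 1.3), the blue cylinder covered √(2.7² + 0.1²) ≈ 2.7 units.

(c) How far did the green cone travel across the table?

2.8

From (11.9, 3.5) to (9.3, 4.5), the green cone covered √(2.6² + 1.0²) ≈ 2.8 units.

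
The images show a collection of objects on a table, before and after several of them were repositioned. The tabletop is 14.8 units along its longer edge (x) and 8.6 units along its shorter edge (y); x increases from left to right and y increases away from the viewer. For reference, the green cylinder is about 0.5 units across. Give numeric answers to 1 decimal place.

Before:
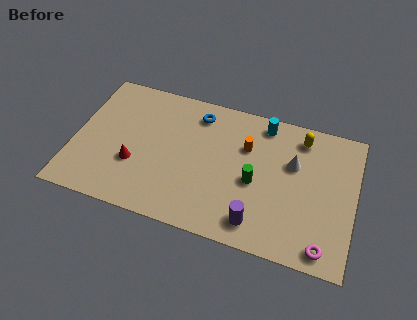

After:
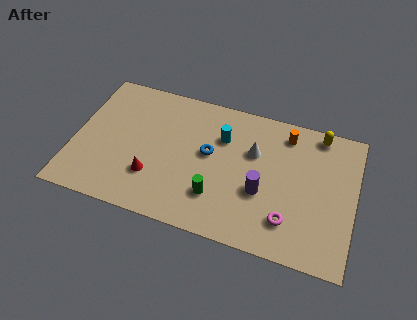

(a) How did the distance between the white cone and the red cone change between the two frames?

-2.6

The distance was about 8.6 in the first image and 6.0 in the second, so they moved 2.6 units closer together.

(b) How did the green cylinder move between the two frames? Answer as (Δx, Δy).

(-1.9, -1.5)

The green cylinder was at about (9.6, 3.8) and moved to about (7.7, 2.3).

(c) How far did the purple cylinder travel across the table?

1.9

The purple cylinder was near (9.9, 1.4) before and (10.0, 3.3) after, so it travelled √(0.1² + 1.9²) ≈ 1.9 units.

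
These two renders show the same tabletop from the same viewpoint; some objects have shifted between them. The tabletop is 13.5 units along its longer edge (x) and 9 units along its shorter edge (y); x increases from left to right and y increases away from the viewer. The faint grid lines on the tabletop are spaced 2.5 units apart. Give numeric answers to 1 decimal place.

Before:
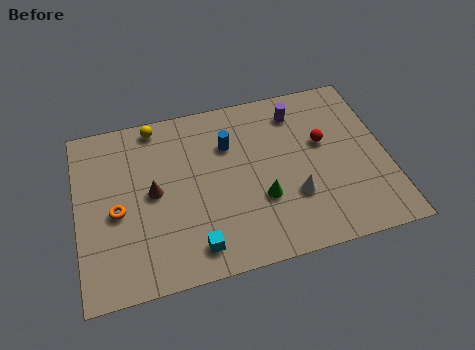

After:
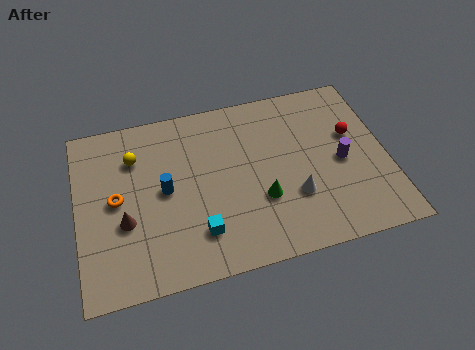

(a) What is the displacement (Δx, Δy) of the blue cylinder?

(-2.9, -1.7)

The blue cylinder was at about (6.7, 6.3) and moved to about (3.8, 4.6).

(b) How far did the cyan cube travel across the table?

0.7

The cyan cube was near (4.9, 1.4) before and (5.1, 2.1) after, so it travelled √(0.2² + 0.7²) ≈ 0.7 units.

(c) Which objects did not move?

the green cone and the white cone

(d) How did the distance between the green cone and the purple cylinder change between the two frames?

-0.8

They were about 4.6 units apart before and 3.8 after — 0.8 units closer together.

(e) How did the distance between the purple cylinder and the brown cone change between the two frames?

+2.5

They were about 7.0 units apart before and 9.5 after — 2.5 units further apart.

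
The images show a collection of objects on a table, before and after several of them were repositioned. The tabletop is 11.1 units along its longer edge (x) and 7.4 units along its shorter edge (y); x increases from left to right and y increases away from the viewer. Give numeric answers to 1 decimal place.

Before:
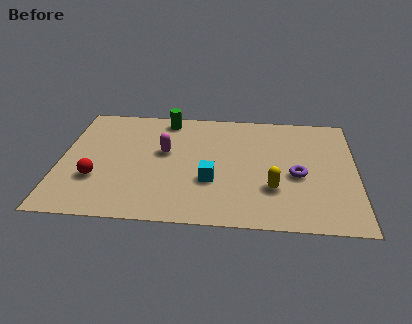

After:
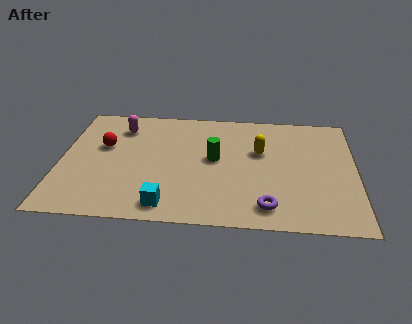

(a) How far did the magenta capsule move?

2.3

The magenta capsule was near (3.9, 4.3) before and (2.2, 5.8) after, so it travelled √(1.7² + 1.5²) ≈ 2.3 units.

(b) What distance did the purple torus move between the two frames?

2.3

The purple torus was near (8.9, 3.2) before and (7.8, 1.2) after, so it travelled √(1.1² + 2.0²) ≈ 2.3 units.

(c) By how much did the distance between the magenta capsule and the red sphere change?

-1.7

Before: roughly 3.1 units apart; after: 1.4. That's 1.7 units closer together.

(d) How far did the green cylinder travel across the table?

3.1

From (3.9, 6.5) to (5.8, 4.0), the green cylinder covered √(1.9² + 2.5²) ≈ 3.1 units.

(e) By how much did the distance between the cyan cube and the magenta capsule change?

+2.7

They were about 2.5 units apart before and 5.2 after — 2.7 units further apart.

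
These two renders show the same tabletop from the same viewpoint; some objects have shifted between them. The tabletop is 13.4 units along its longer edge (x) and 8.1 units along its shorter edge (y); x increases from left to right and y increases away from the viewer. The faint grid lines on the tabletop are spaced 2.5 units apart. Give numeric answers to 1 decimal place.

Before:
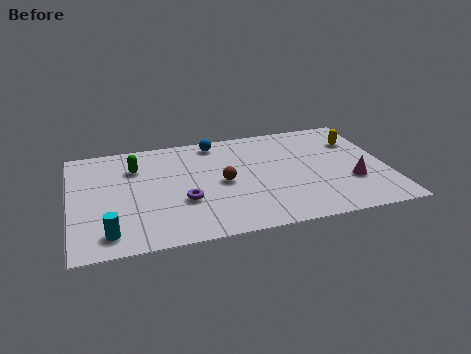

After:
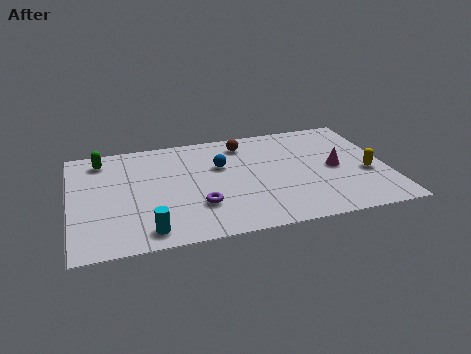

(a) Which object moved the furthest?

the brown sphere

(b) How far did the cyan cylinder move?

1.6

From (1.5, 1.3) to (3.1, 1.1), the cyan cylinder covered √(1.6² + 0.2²) ≈ 1.6 units.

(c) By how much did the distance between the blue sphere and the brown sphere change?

-1.3

The distance was about 3.2 in the first image and 1.9 in the second, so they moved 1.3 units closer together.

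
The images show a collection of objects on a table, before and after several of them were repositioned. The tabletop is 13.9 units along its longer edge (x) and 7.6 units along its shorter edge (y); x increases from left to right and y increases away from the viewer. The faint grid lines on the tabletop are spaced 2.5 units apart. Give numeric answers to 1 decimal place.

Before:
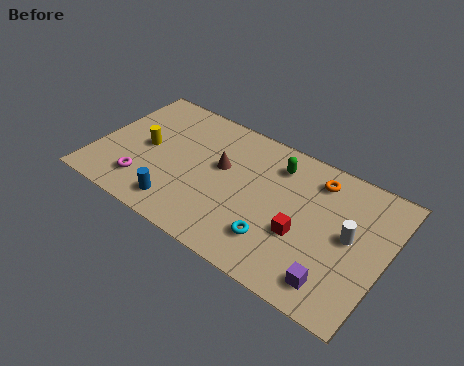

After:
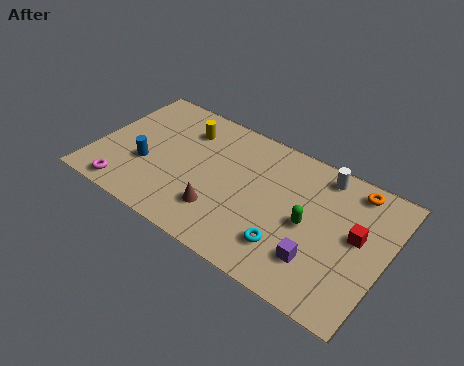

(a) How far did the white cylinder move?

3.1

From (12.2, 4.0) to (10.5, 6.6), the white cylinder covered √(1.7² + 2.6²) ≈ 3.1 units.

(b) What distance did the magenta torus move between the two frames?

1.1

From (2.6, 1.7) to (1.9, 0.9), the magenta torus covered √(0.7² + 0.8²) ≈ 1.1 units.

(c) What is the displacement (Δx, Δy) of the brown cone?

(0.4, -2.5)

The brown cone was at about (5.9, 4.5) and moved to about (6.3, 2.0).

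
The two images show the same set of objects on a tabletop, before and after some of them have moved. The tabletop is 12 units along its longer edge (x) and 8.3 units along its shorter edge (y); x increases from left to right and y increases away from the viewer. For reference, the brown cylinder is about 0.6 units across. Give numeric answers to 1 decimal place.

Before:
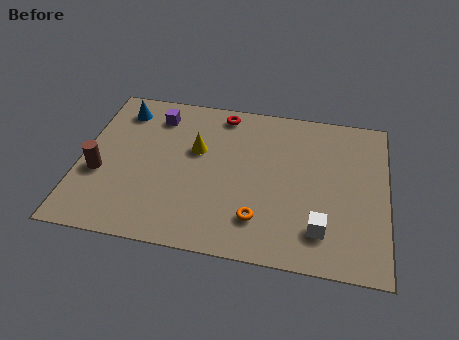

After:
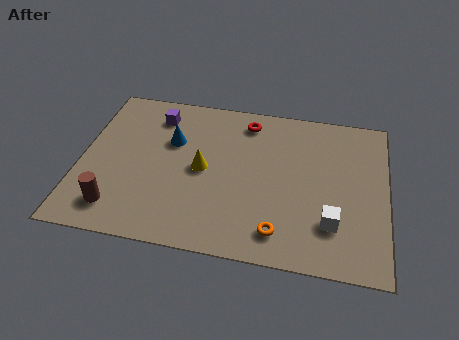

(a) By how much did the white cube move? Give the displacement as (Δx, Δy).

(0.4, 0.4)

From the two frames, the white cube sits at roughly (9.5, 1.8) before and (9.9, 2.2) after.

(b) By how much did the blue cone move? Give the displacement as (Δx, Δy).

(2.1, -1.4)

The blue cone started near (1.4, 6.8) and ended near (3.5, 5.4).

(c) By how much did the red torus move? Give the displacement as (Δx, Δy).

(1.0, -0.3)

The red torus started near (5.4, 7.3) and ended near (6.4, 7.0).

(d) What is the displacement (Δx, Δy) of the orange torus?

(0.8, -0.5)

From the two frames, the orange torus sits at roughly (7.1, 1.9) before and (7.9, 1.4) after.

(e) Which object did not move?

the purple cube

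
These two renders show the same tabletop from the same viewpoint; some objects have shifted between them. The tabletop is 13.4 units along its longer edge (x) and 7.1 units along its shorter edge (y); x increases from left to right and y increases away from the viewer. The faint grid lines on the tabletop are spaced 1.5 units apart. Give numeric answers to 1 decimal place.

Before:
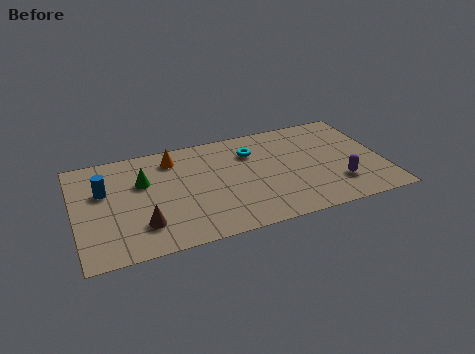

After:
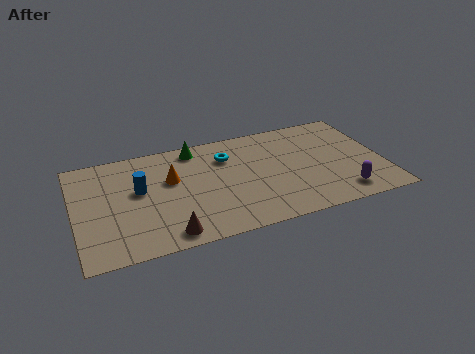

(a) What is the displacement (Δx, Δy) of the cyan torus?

(-1.1, 0.0)

From the two frames, the cyan torus sits at roughly (7.8, 5.2) before and (6.7, 5.2) after.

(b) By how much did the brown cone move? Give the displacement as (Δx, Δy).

(1.0, -0.9)

From the two frames, the brown cone sits at roughly (2.8, 1.8) before and (3.8, 0.9) after.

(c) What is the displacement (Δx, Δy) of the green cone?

(2.4, 1.6)

The green cone was at about (3.0, 4.6) and moved to about (5.4, 6.2).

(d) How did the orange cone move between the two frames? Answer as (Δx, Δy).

(-0.2, -1.4)

The orange cone was at about (4.4, 5.8) and moved to about (4.2, 4.4).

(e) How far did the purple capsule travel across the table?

0.7

From (11.3, 1.9) to (11.4, 1.2), the purple capsule covered √(0.1² + 0.7²) ≈ 0.7 units.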